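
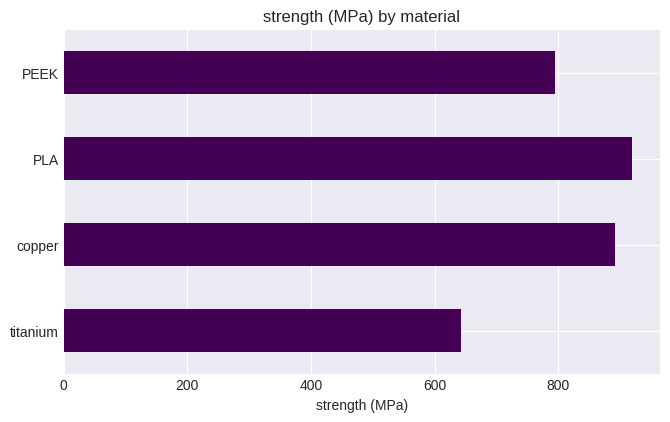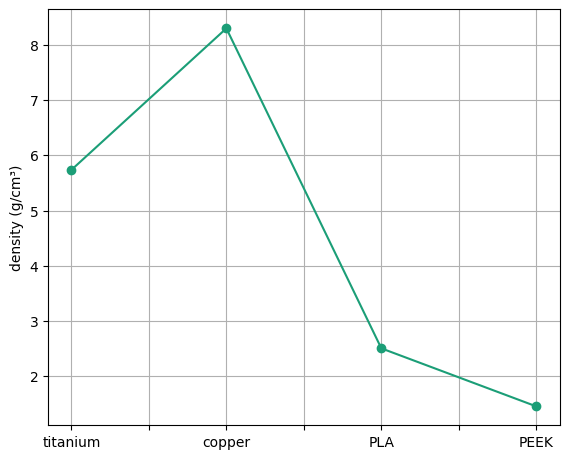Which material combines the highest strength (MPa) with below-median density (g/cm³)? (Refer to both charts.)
PLA

Chart 2 median density (g/cm³) ≈ 4; below-median materials: PLA, PEEK. Among those, PLA has the highest strength (MPa) (≈ 900).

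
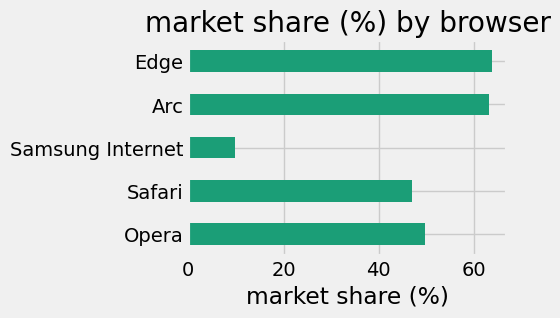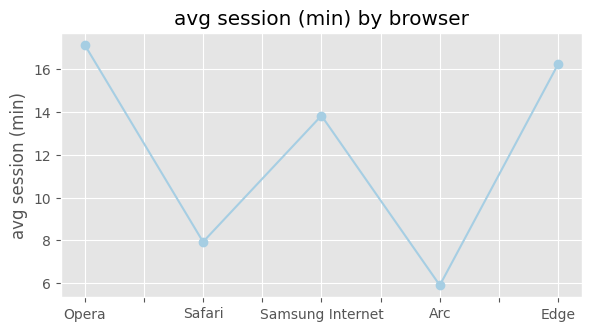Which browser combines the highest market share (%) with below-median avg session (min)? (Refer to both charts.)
Chart 2 median avg session (min) ≈ 14; below-median browsers: Safari, Arc. Among those, Arc has the highest market share (%) (≈ 60).

Arc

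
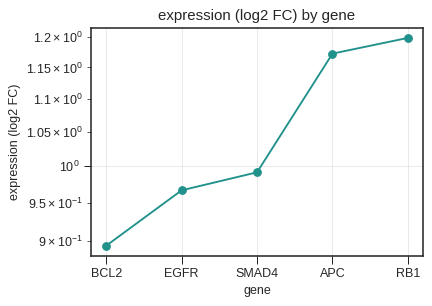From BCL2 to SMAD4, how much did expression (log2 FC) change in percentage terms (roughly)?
BCL2 ≈ 0.90, SMAD4 ≈ 1.00; (1.00 − 0.90) / 0.90 ≈ +11.1%.

≈ +11.1%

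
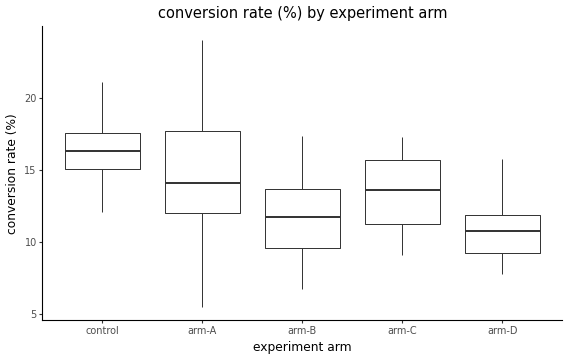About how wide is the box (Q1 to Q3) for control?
Q3 ≈ 17.5, Q1 ≈ 15.0; IQR ≈ 2.5.

≈ 2.5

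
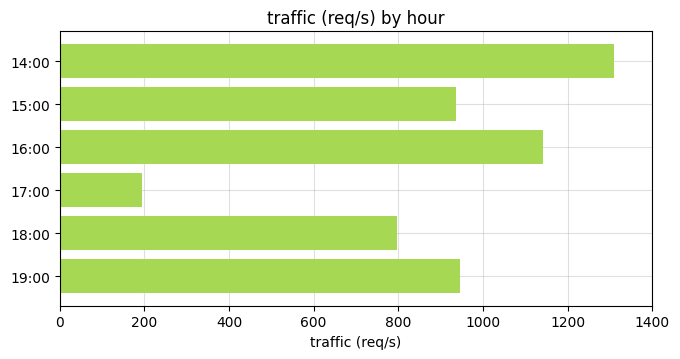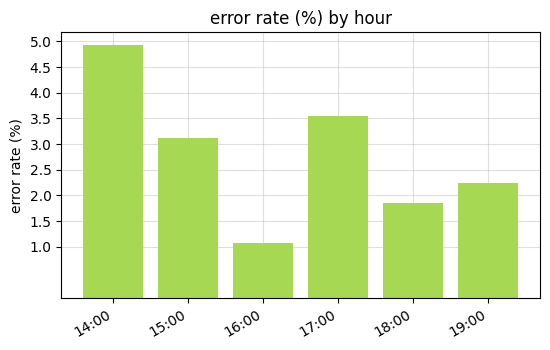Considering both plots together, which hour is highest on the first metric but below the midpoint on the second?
Chart 2 median error rate (%) ≈ 2.5; below-median hours: 16:00, 18:00, 19:00. Among those, 16:00 has the highest traffic (req/s) (≈ 1200).

16:00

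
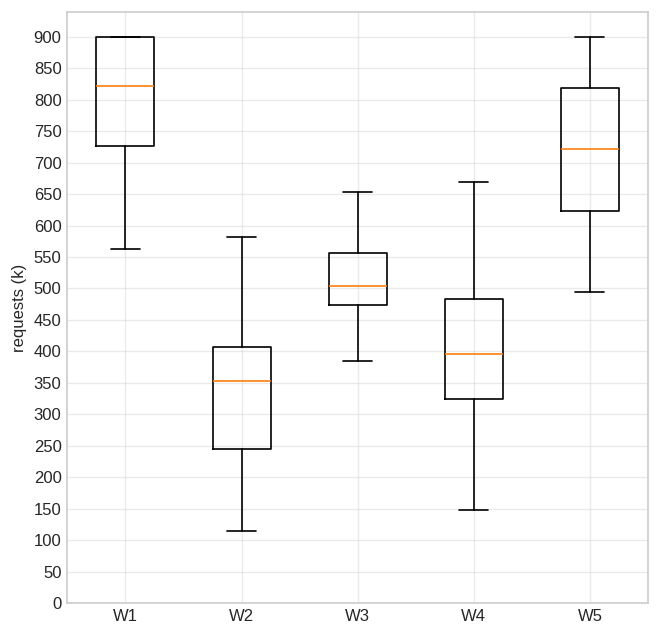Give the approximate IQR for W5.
Q3 ≈ 800, Q1 ≈ 600; IQR ≈ 200.

≈ 200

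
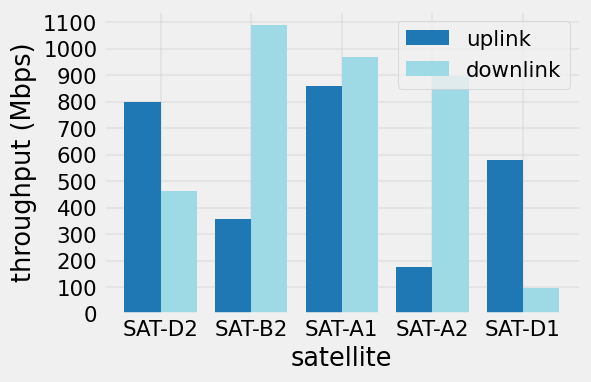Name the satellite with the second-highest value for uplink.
SAT-D2

Top 3 for uplink: SAT-A1 ≈ 900, SAT-D2 ≈ 800, SAT-D1 ≈ 600.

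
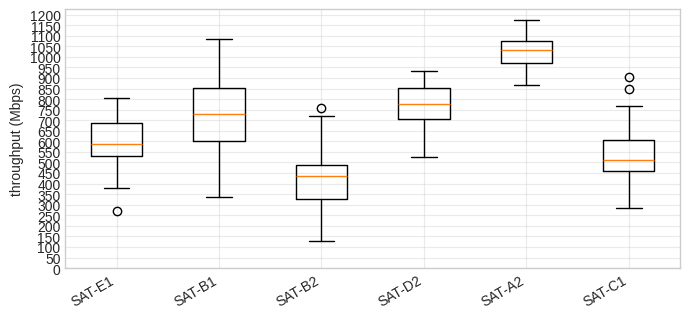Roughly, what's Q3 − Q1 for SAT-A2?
≈ 100

Q3 ≈ 1050, Q1 ≈ 950; IQR ≈ 100.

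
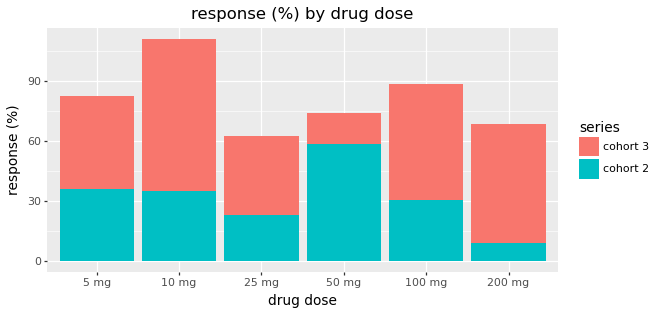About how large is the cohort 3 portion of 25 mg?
≈ 40

cohort 3 top ≈ 60, bottom ≈ 20; segment ≈ 40.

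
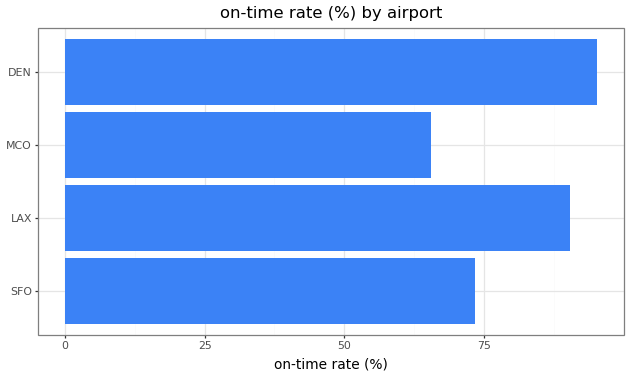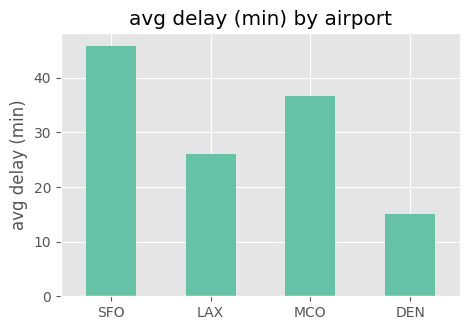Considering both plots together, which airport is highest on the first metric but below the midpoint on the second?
DEN

Chart 2 median avg delay (min) ≈ 30; below-median airports: LAX, DEN. Among those, DEN has the highest on-time rate (%) (≈ 100).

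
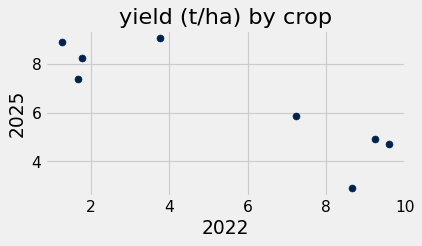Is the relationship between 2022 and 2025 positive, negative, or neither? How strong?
Points are negatively correlated; strong (|r| ≈ 0.9).

negative, strong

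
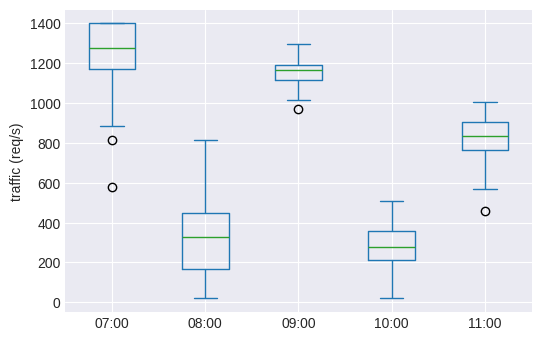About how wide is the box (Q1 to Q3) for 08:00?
≈ 300

Q3 ≈ 500, Q1 ≈ 200; IQR ≈ 300.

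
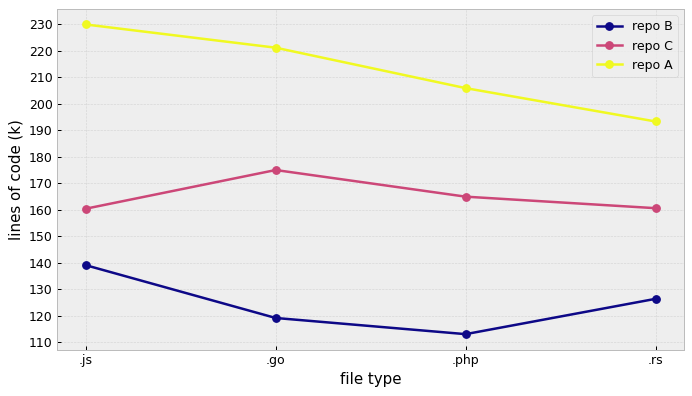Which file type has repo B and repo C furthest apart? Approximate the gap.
.go: repo B ≈ 120, repo C ≈ 180 → gap ≈ 60. Next-largest (.php) is only ≈ 50.

.go, ≈ 60 k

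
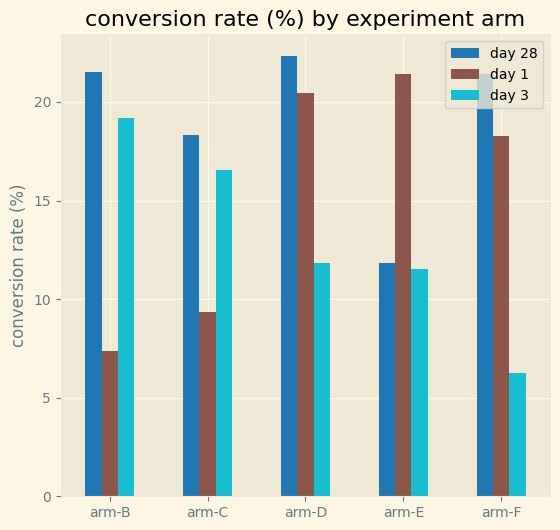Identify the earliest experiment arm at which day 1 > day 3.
arm-D

arm-C: day 1 ≈ 10 vs day 3 ≈ 16 (not yet); arm-D: day 1 ≈ 20 vs day 3 ≈ 12 (first crossover).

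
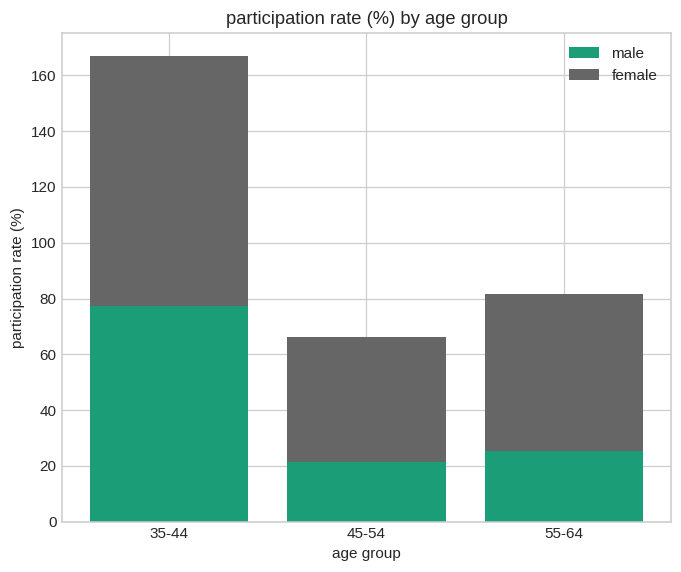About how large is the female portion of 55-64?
female top ≈ 80, bottom ≈ 20; segment ≈ 60.

≈ 60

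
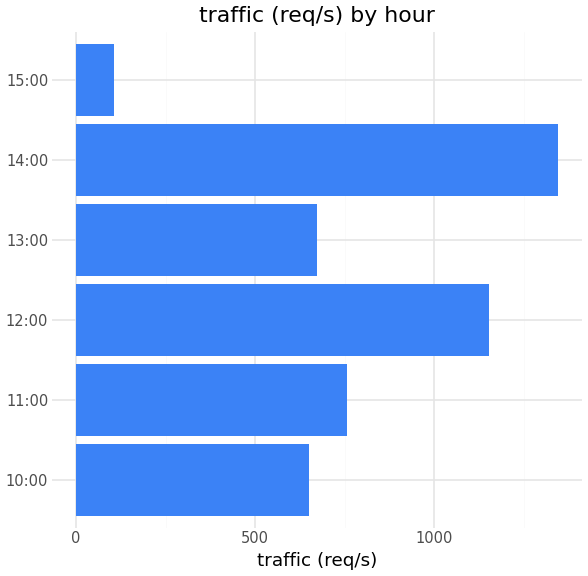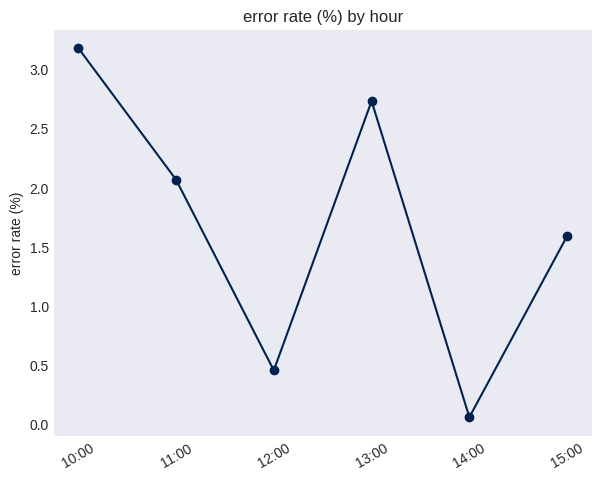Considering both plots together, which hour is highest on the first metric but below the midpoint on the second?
14:00

Chart 2 median error rate (%) ≈ 2; below-median hours: 12:00, 14:00, 15:00. Among those, 14:00 has the highest traffic (req/s) (≈ 1400).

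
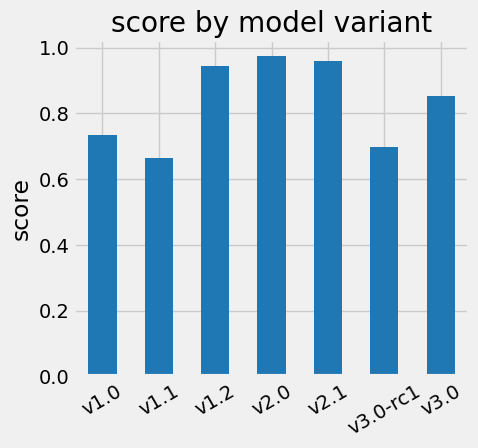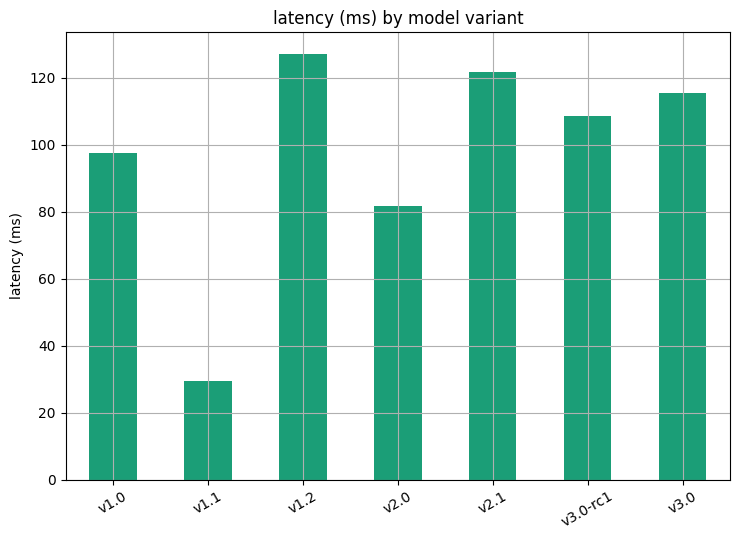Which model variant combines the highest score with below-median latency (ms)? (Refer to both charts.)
Chart 2 median latency (ms) ≈ 100; below-median model variants: v1.0, v1.1, v2.0. Among those, v2.0 has the highest score (≈ 1).

v2.0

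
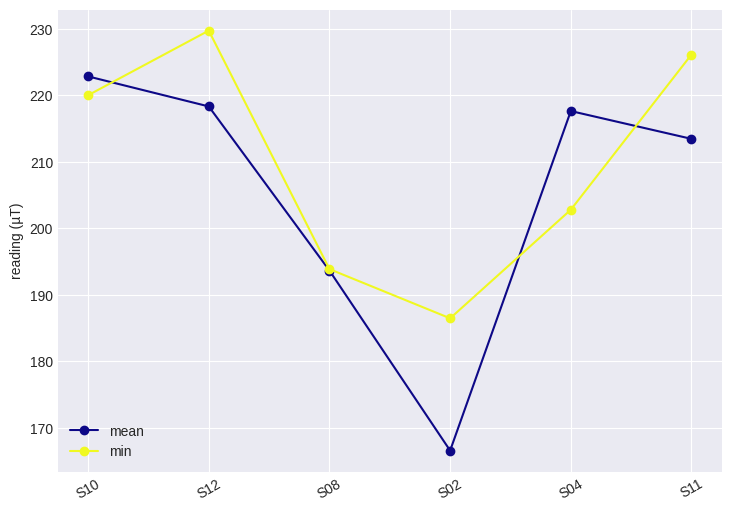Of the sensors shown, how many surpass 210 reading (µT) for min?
Above 210: S10, S12, S11.

3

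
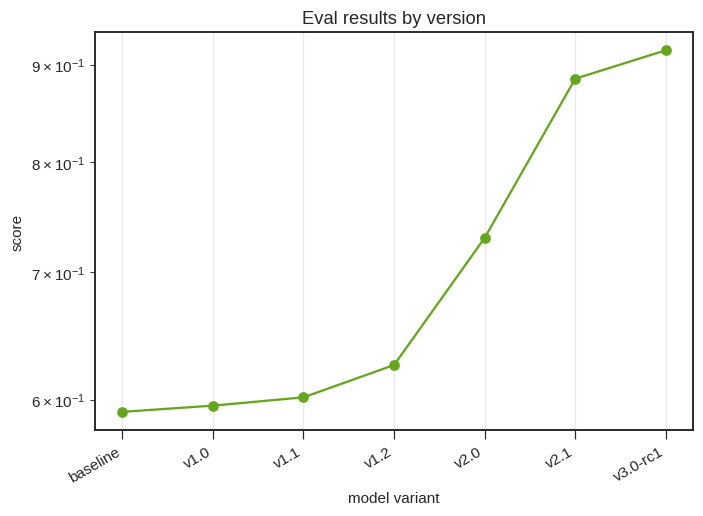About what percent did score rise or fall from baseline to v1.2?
≈ +8.3%

baseline ≈ 0.60, v1.2 ≈ 0.65; (0.65 − 0.60) / 0.60 ≈ +8.3%.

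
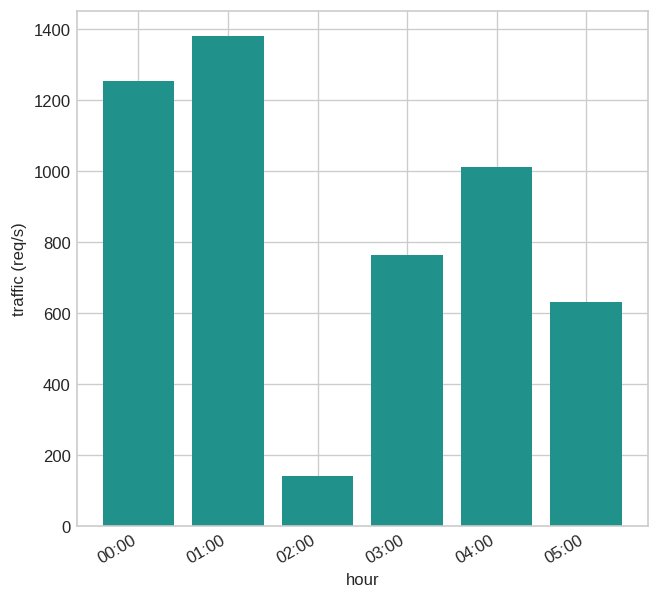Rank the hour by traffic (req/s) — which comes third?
04:00

Top 4: 01:00 ≈ 1400, 00:00 ≈ 1200, 04:00 ≈ 1000, 03:00 ≈ 800.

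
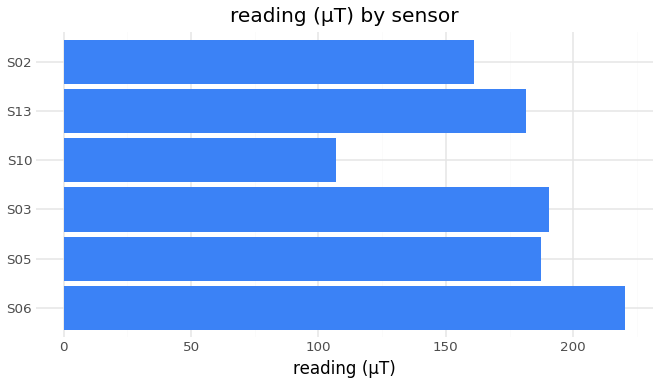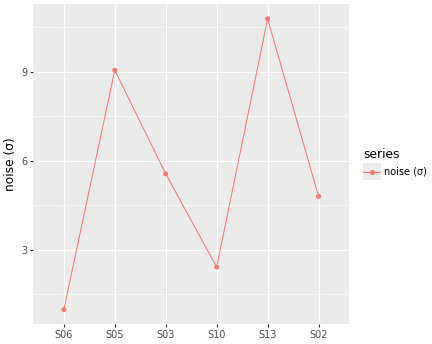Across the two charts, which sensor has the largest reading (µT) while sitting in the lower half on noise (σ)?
S06

Chart 2 median noise (σ) ≈ 5; below-median sensors: S06, S10, S02. Among those, S06 has the highest reading (µT) (≈ 225).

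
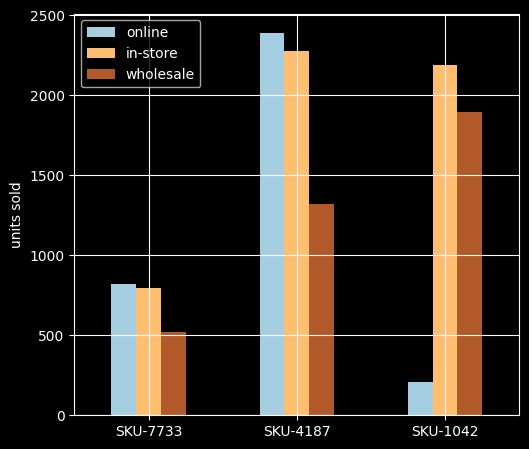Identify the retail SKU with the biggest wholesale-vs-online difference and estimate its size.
SKU-1042, ≈ 1600

SKU-1042: wholesale ≈ 1800, online ≈ 200 → gap ≈ 1600. Next-largest (SKU-4187) is only ≈ 1000.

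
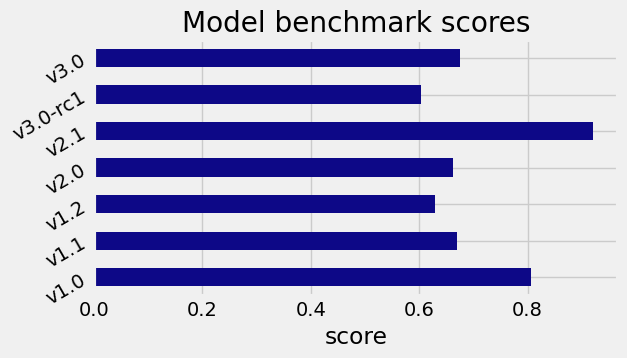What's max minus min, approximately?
Max v2.1 ≈ 0.9, min v3.0-rc1 ≈ 0.6; range ≈ 0.3.

≈ 0.3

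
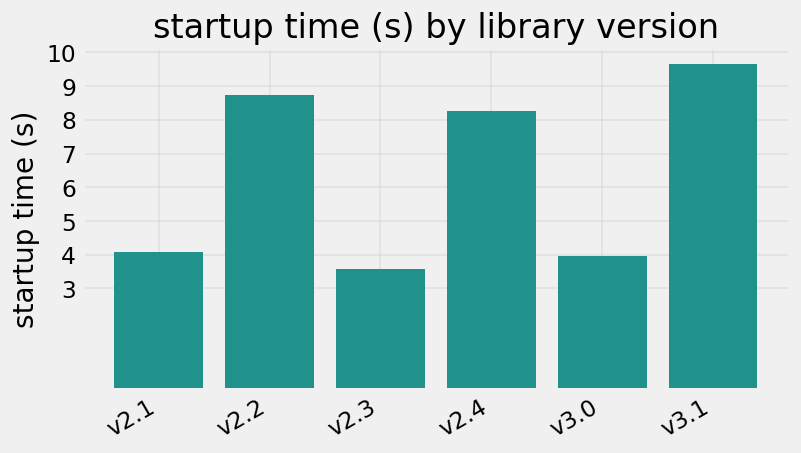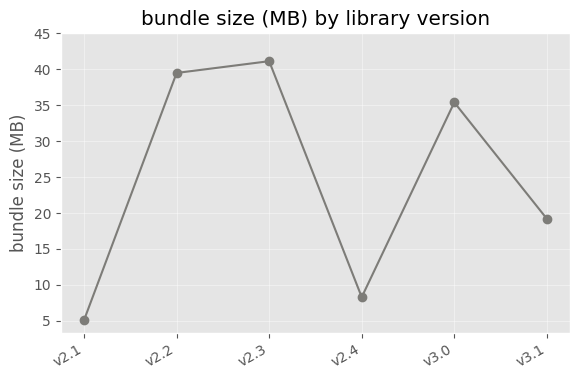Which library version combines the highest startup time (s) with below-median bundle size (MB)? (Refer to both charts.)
Chart 2 median bundle size (MB) ≈ 25; below-median library versions: v2.1, v2.4, v3.1. Among those, v3.1 has the highest startup time (s) (≈ 10).

v3.1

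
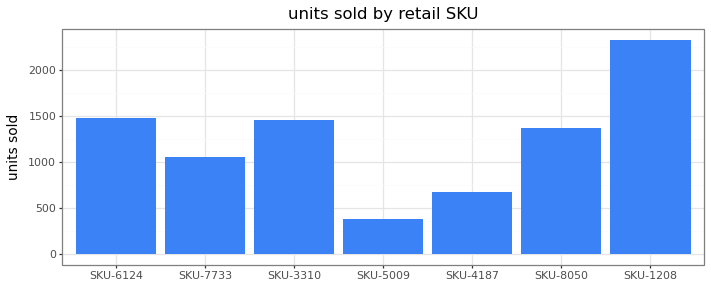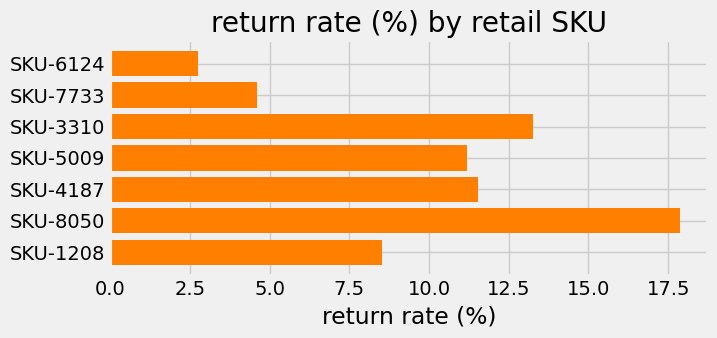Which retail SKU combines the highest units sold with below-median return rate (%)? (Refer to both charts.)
Chart 2 median return rate (%) ≈ 12; below-median retail SKUs: SKU-6124, SKU-7733, SKU-1208. Among those, SKU-1208 has the highest units sold (≈ 2500).

SKU-1208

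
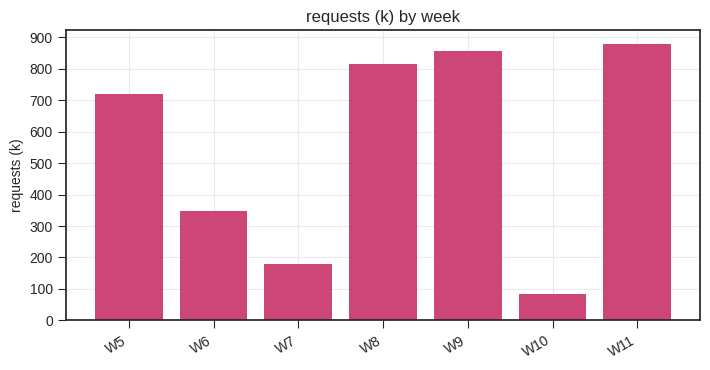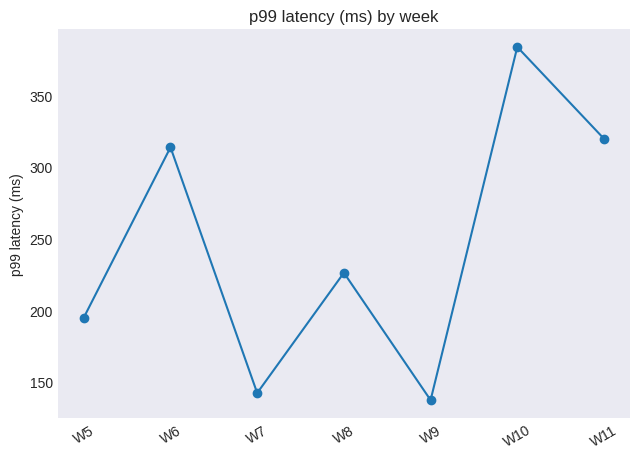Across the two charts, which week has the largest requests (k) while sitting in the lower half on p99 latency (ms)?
Chart 2 median p99 latency (ms) ≈ 250; below-median weeks: W5, W7, W9. Among those, W9 has the highest requests (k) (≈ 900).

W9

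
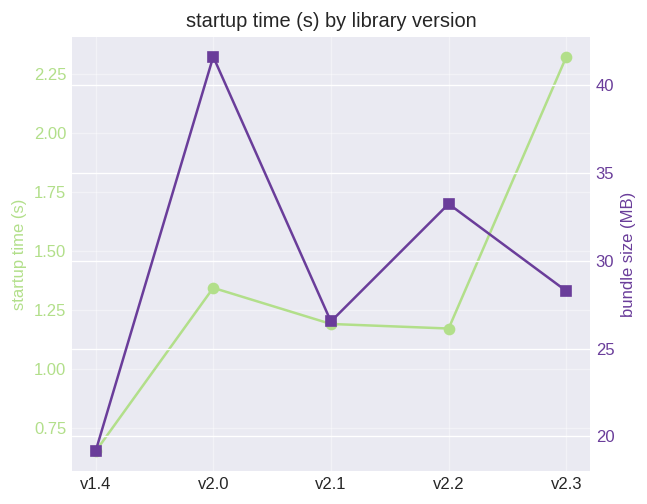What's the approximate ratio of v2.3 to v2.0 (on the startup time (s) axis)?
≈ 1.71×

v2.3 ≈ 2.4, v2.0 ≈ 1.4; 2.4/1.4 ≈ 1.71.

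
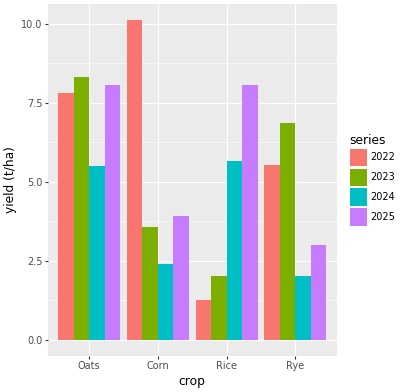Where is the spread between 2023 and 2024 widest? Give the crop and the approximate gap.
Rye, ≈ 5 t/ha

Rye: 2023 ≈ 7, 2024 ≈ 2 → gap ≈ 5. Next-largest (Rice) is only ≈ 4.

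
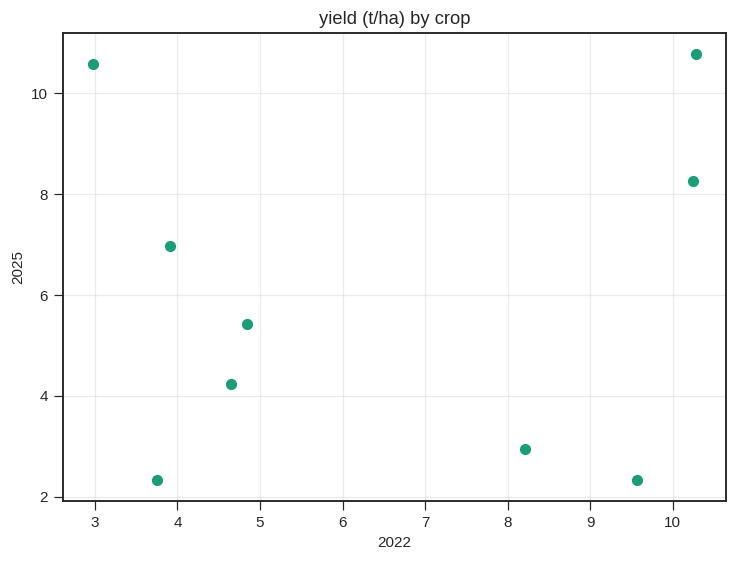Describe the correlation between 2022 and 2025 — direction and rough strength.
no clear correlation

Points are roughly uncorrelated; weak (|r| ≈ 0.1).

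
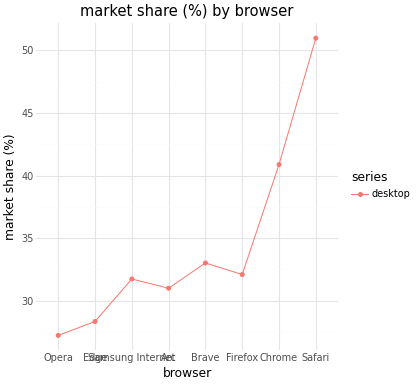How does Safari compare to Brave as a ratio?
Safari ≈ 50, Brave ≈ 34; 50/34 ≈ 1.47.

≈ 1.47×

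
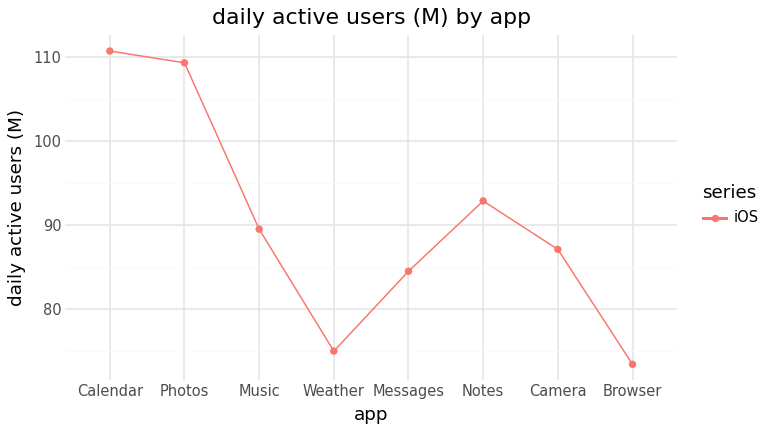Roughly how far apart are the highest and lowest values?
≈ 35

Max Calendar ≈ 110, min Browser ≈ 75; range ≈ 35.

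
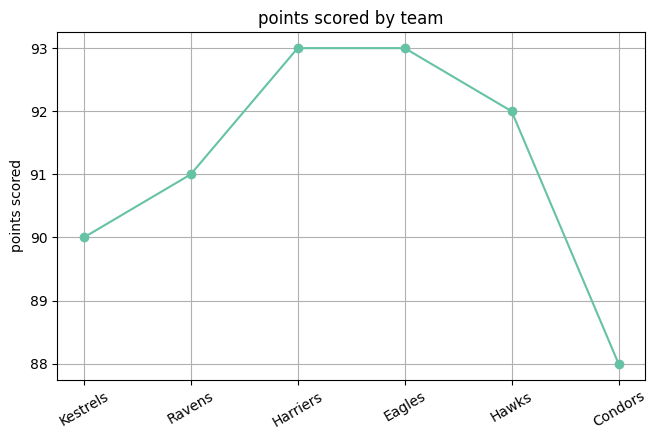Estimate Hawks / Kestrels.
Hawks ≈ 92.0, Kestrels ≈ 90.0; 92.0/90.0 ≈ 1.02.

≈ 1.02×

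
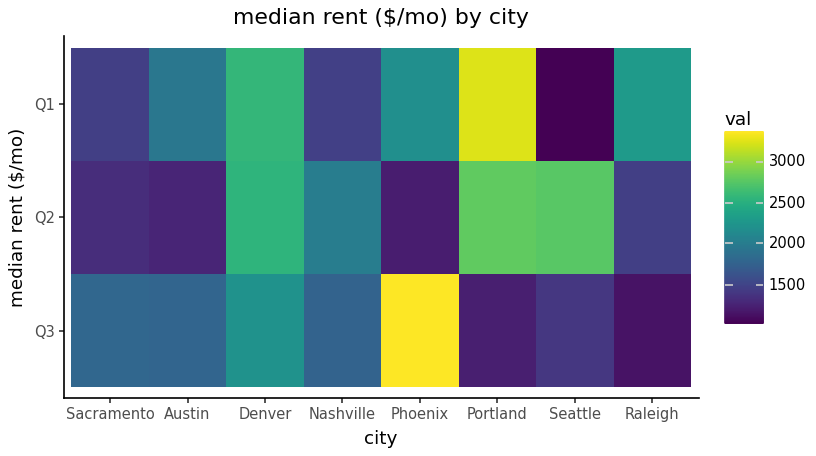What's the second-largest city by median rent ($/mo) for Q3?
Denver

Top 3 for Q3: Phoenix ≈ 3400, Denver ≈ 2200, Sacramento ≈ 1800.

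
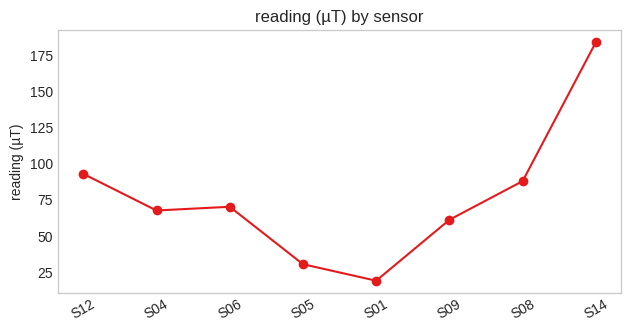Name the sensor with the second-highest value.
Top 3: S14 ≈ 180, S12 ≈ 100, S08 ≈ 80.

S12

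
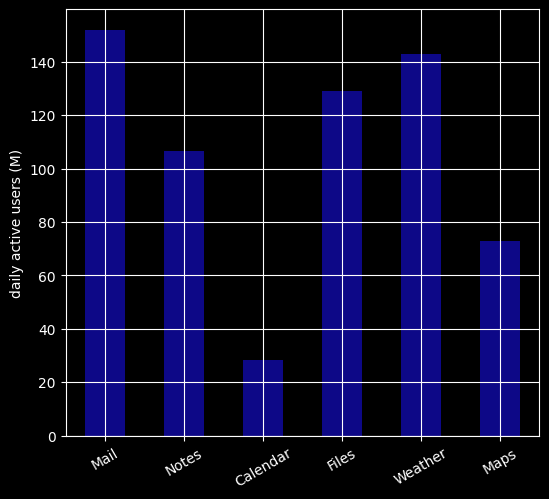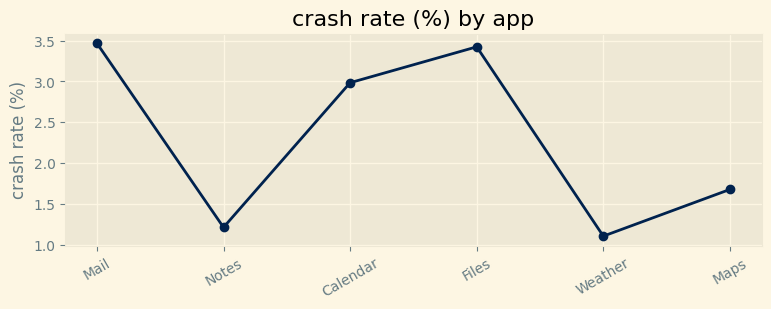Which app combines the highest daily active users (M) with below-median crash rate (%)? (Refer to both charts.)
Weather

Chart 2 median crash rate (%) ≈ 2.5; below-median apps: Notes, Weather, Maps. Among those, Weather has the highest daily active users (M) (≈ 140).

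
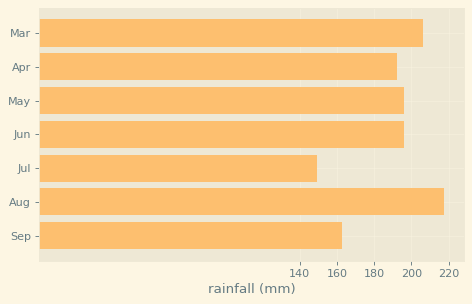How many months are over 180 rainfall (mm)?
5

Above 180: Mar, Apr, May, Jun, Aug.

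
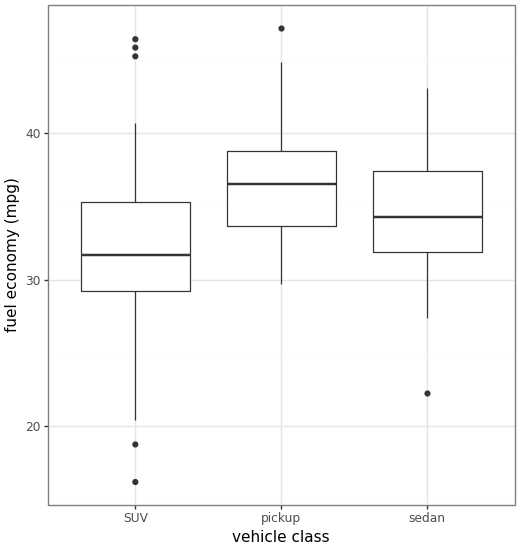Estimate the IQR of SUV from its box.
≈ 6

Q3 ≈ 35, Q1 ≈ 29; IQR ≈ 6.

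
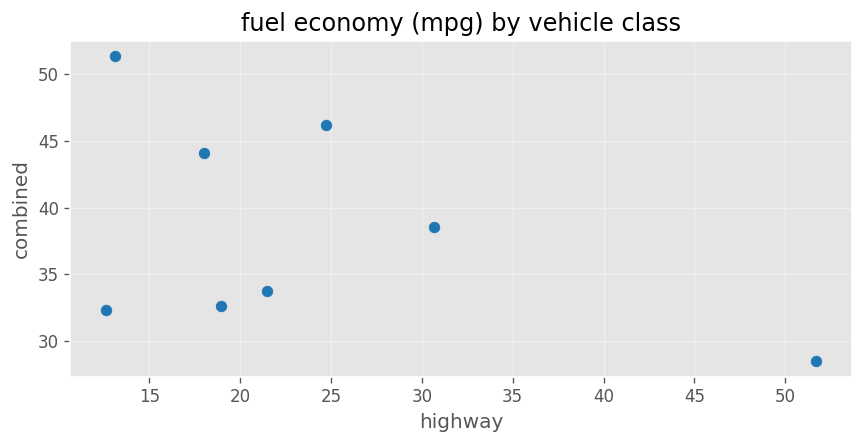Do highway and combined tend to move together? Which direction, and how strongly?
Points are negatively correlated; moderate (|r| ≈ 0.5).

negative, moderate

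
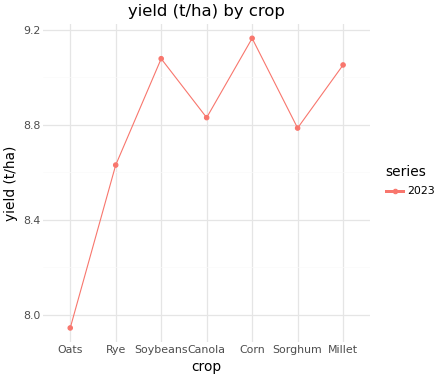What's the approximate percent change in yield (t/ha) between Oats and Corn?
Oats ≈ 8.0, Corn ≈ 9.2; (9.2 − 8.0) / 8.0 ≈ +15%.

≈ +15%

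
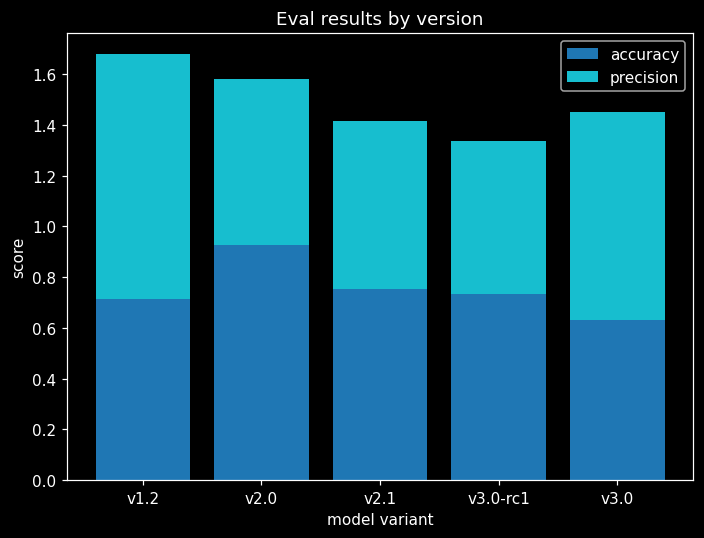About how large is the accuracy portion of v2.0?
accuracy top ≈ 1.0, bottom ≈ 0.0; segment ≈ 1.0.

≈ 1.0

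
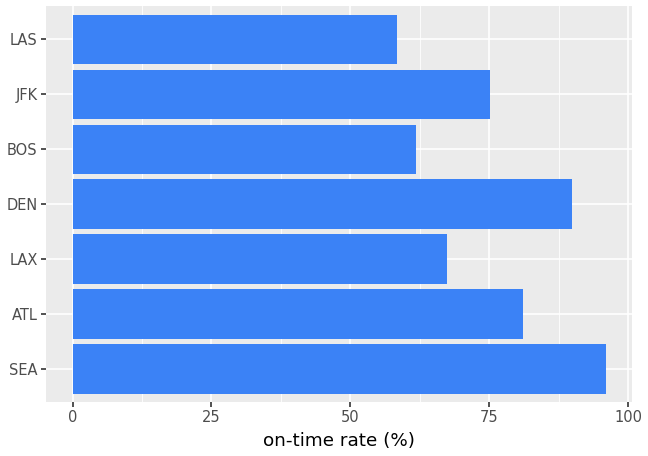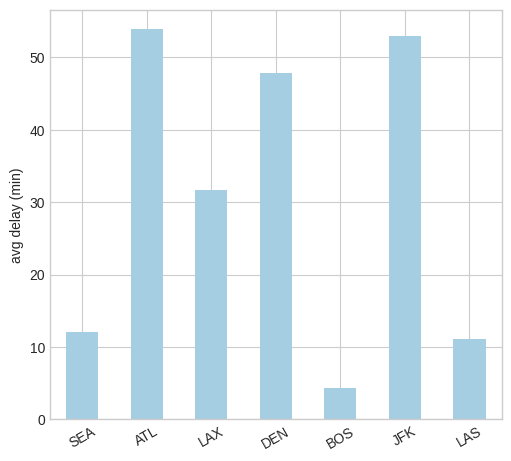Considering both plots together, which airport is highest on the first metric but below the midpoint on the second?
Chart 2 median avg delay (min) ≈ 30; below-median airports: SEA, BOS, LAS. Among those, SEA has the highest on-time rate (%) (≈ 100).

SEA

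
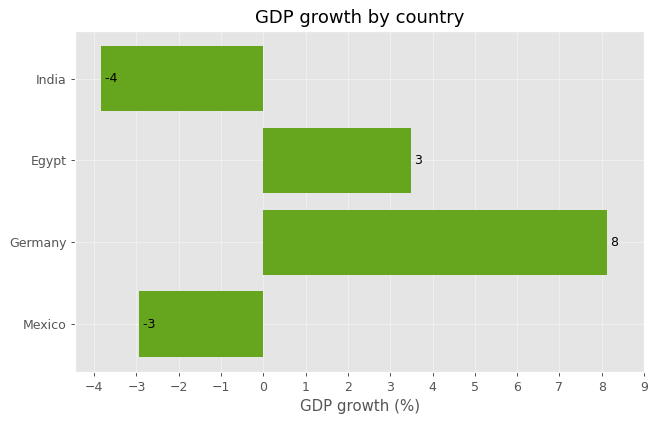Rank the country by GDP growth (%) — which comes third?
Mexico

Top 4: Germany ≈ 8, Egypt ≈ 3, Mexico ≈ -3, India ≈ -4.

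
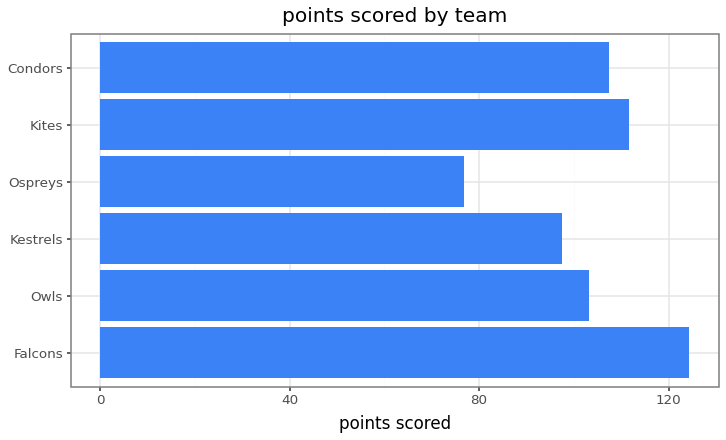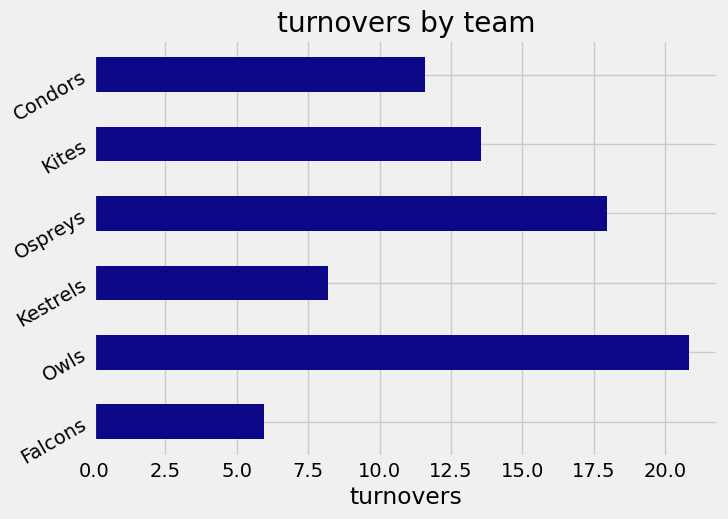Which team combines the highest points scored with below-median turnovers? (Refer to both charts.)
Chart 2 median turnovers ≈ 12; below-median teams: Falcons, Kestrels, Condors. Among those, Falcons has the highest points scored (≈ 120).

Falcons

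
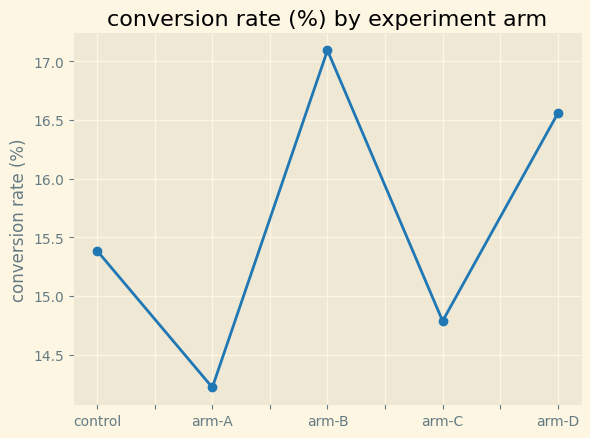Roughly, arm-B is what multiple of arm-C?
≈ 1.13×

arm-B ≈ 17.0, arm-C ≈ 15.0; 17.0/15.0 ≈ 1.13.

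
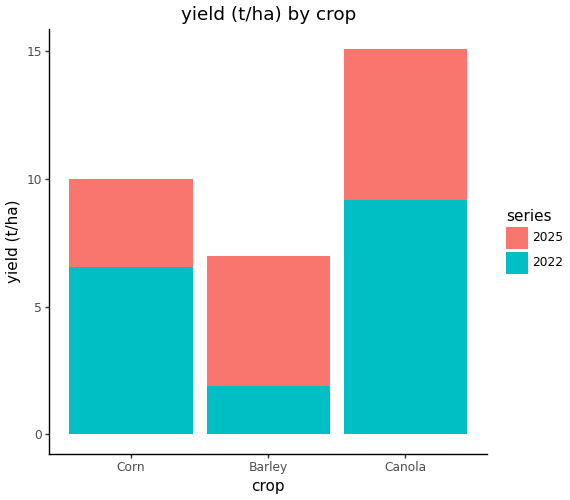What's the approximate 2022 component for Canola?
2022 top ≈ 10, bottom ≈ 0; segment ≈ 10.

≈ 10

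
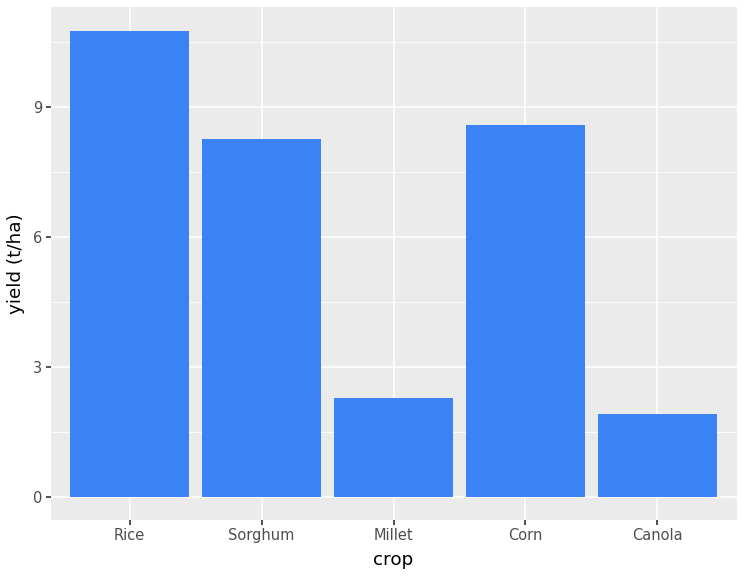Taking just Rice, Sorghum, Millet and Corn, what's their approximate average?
(11 + 8 + 2 + 9) / 4 ≈ 8.

≈ 8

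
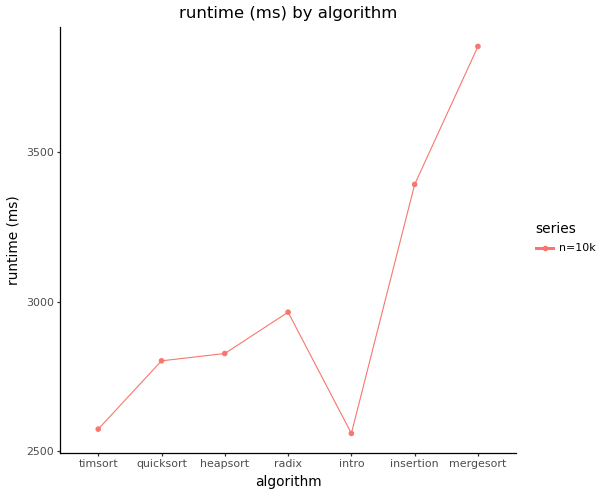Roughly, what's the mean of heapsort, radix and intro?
≈ 2800

(2800 + 3000 + 2600) / 3 ≈ 2800.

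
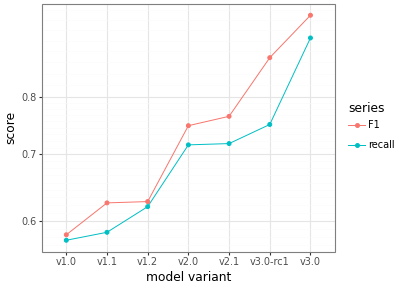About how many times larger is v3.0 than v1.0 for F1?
v3.0 ≈ 0.95, v1.0 ≈ 0.60; 0.95/0.60 ≈ 1.58.

≈ 1.58×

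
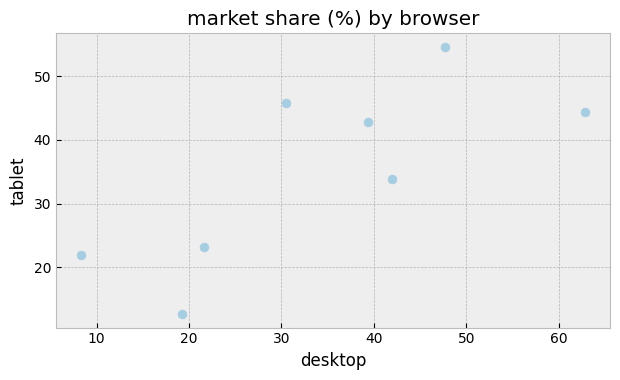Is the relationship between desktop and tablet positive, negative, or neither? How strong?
Points are positively correlated; strong (|r| ≈ 0.8).

positive, strong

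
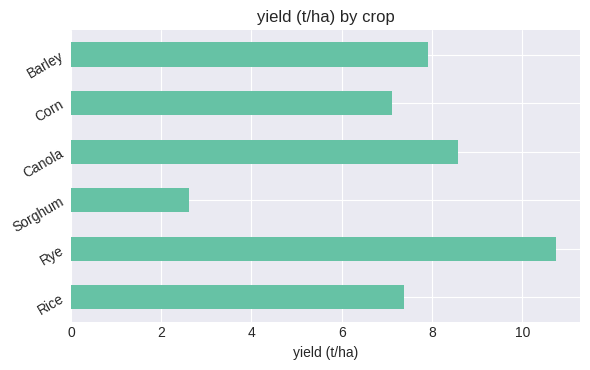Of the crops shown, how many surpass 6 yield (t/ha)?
Above 6: Rice, Rye, Canola, Corn, Barley.

5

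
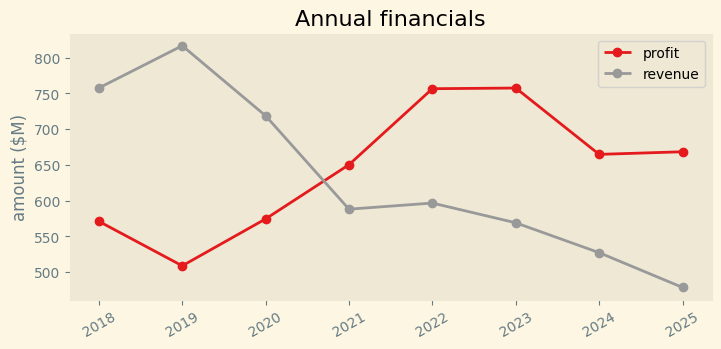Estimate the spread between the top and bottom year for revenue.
≈ 300

Max 2019 ≈ 800, min 2025 ≈ 500; range ≈ 300.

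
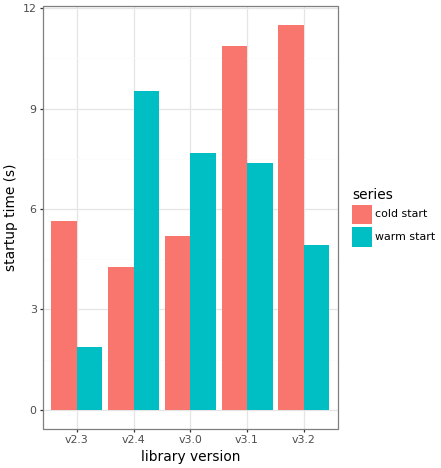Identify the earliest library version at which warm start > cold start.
v2.4

v2.3: warm start ≈ 2 vs cold start ≈ 6 (not yet); v2.4: warm start ≈ 10 vs cold start ≈ 4 (first crossover).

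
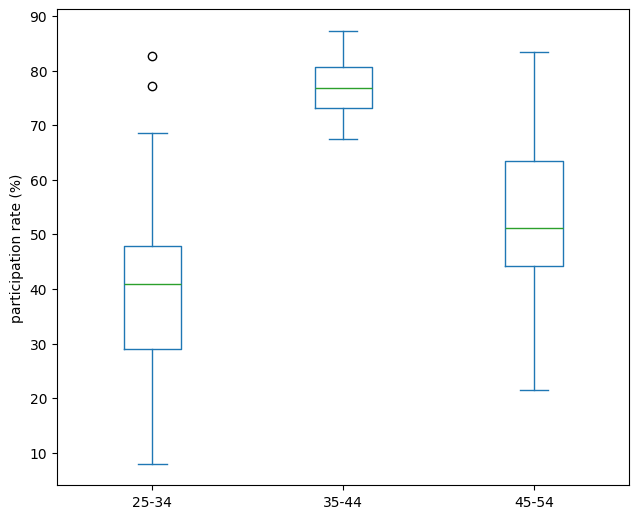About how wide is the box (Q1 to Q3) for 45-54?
Q3 ≈ 65, Q1 ≈ 45; IQR ≈ 20.

≈ 20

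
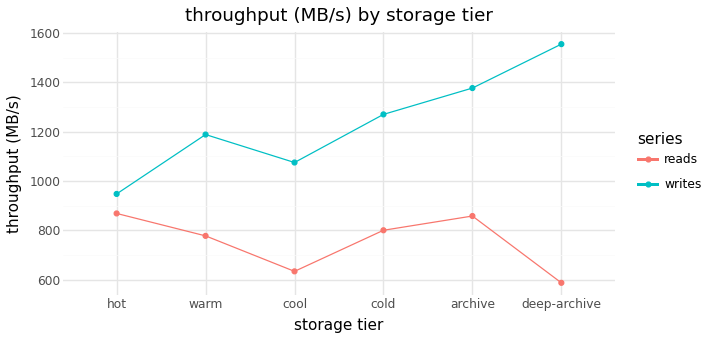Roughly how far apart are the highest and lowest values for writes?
Max deep-archive ≈ 1600, min hot ≈ 900; range ≈ 700.

≈ 700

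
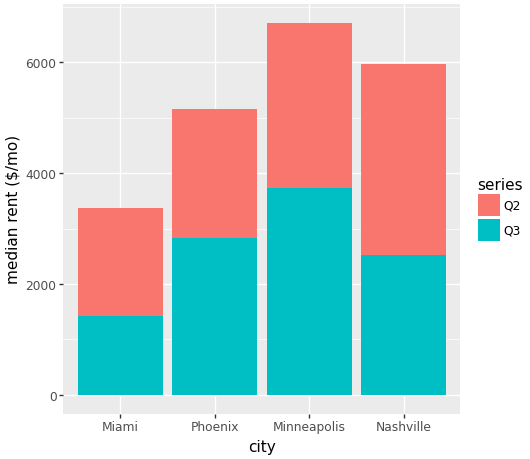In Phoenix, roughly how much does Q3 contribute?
Q3 top ≈ 3000, bottom ≈ 0; segment ≈ 3000.

≈ 3000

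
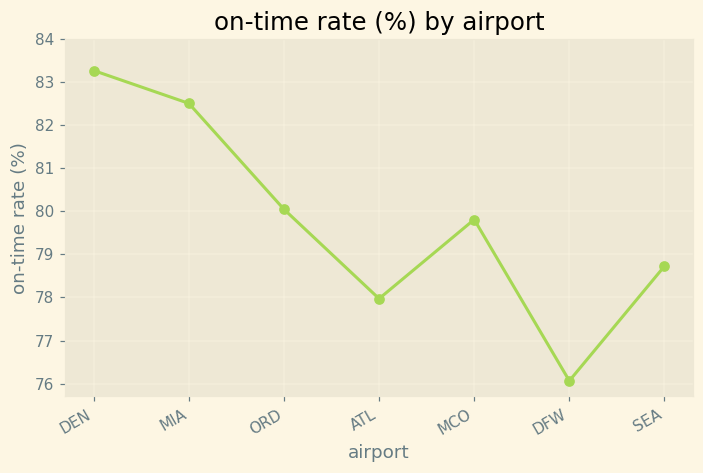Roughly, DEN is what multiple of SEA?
≈ 1.05×

DEN ≈ 83, SEA ≈ 79; 83/79 ≈ 1.05.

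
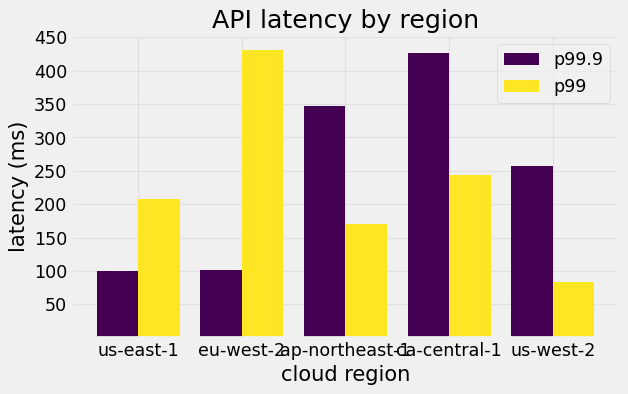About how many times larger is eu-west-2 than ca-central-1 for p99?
eu-west-2 ≈ 450, ca-central-1 ≈ 250; 450/250 ≈ 1.8.

≈ 1.8×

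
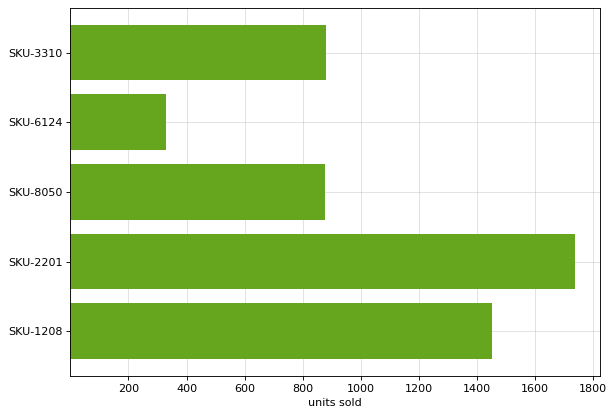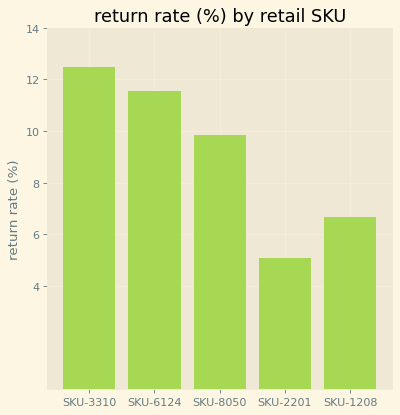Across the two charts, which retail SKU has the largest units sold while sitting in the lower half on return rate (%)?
SKU-2201

Chart 2 median return rate (%) ≈ 10; below-median retail SKUs: SKU-2201, SKU-1208. Among those, SKU-2201 has the highest units sold (≈ 1800).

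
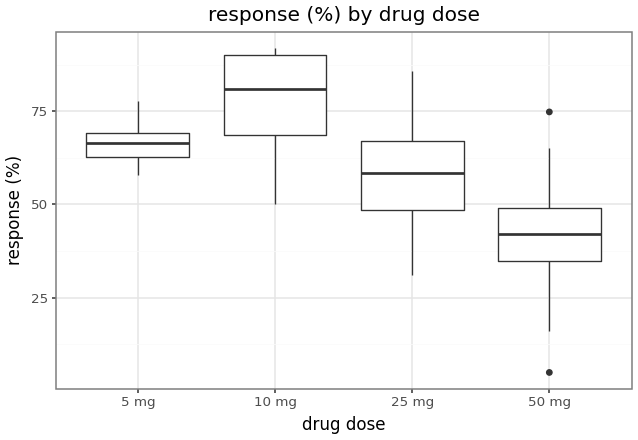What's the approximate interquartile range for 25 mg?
≈ 15

Q3 ≈ 65, Q1 ≈ 50; IQR ≈ 15.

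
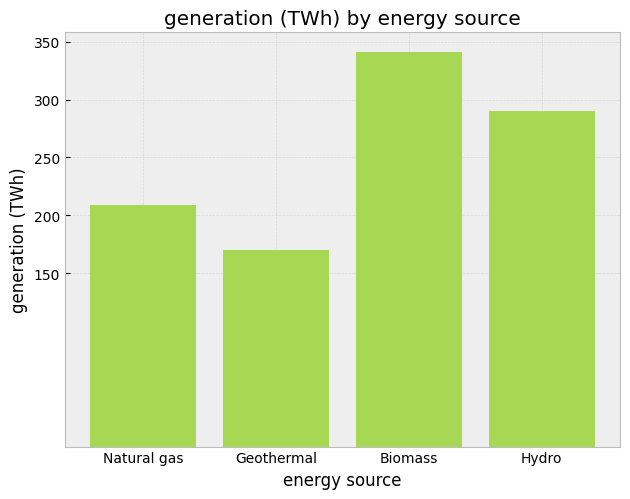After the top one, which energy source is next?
Top 3: Biomass ≈ 350, Hydro ≈ 300, Natural gas ≈ 200.

Hydro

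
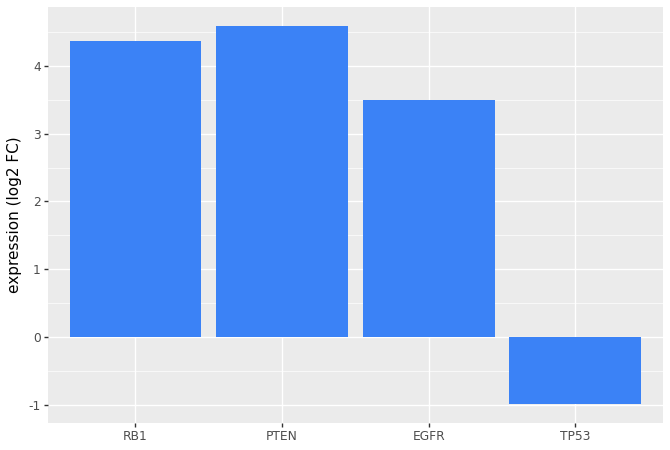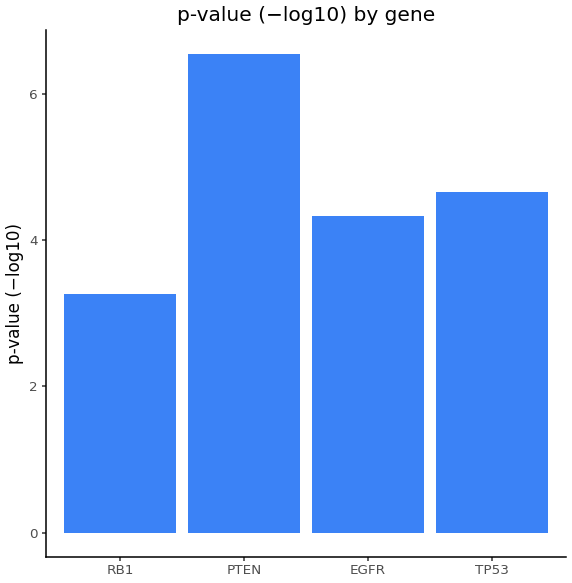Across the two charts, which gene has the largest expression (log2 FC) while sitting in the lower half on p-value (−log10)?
RB1

Chart 2 median p-value (−log10) ≈ 4; below-median genes: RB1, EGFR. Among those, RB1 has the highest expression (log2 FC) (≈ 4.5).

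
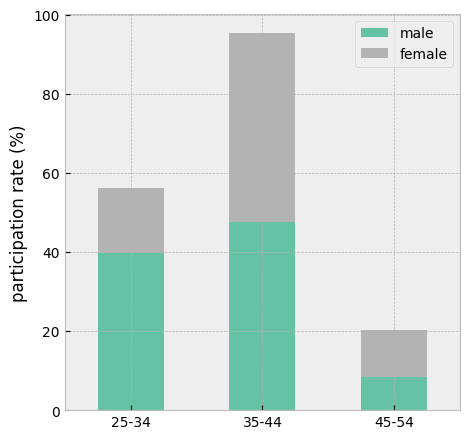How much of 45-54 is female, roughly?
≈ 10

female top ≈ 20, bottom ≈ 10; segment ≈ 10.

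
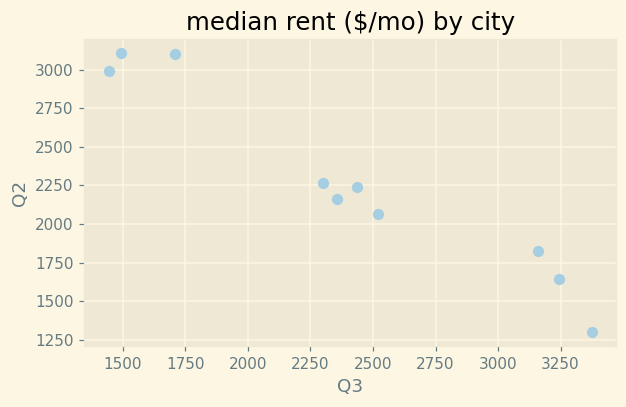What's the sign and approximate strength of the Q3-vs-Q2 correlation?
Points are negatively correlated; strong (|r| ≈ 1.0).

negative, strong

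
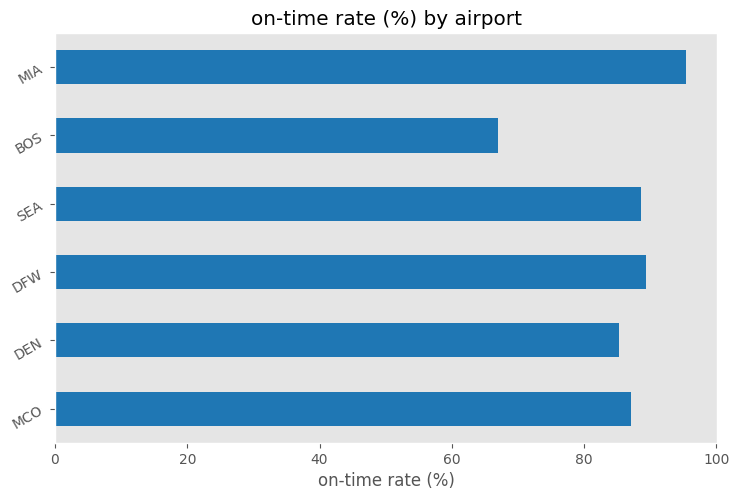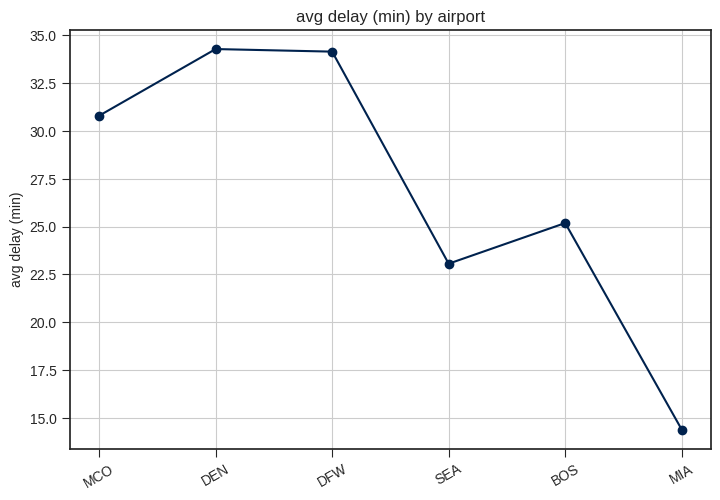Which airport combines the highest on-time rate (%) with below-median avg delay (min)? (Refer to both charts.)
Chart 2 median avg delay (min) ≈ 30; below-median airports: SEA, BOS, MIA. Among those, MIA has the highest on-time rate (%) (≈ 100).

MIA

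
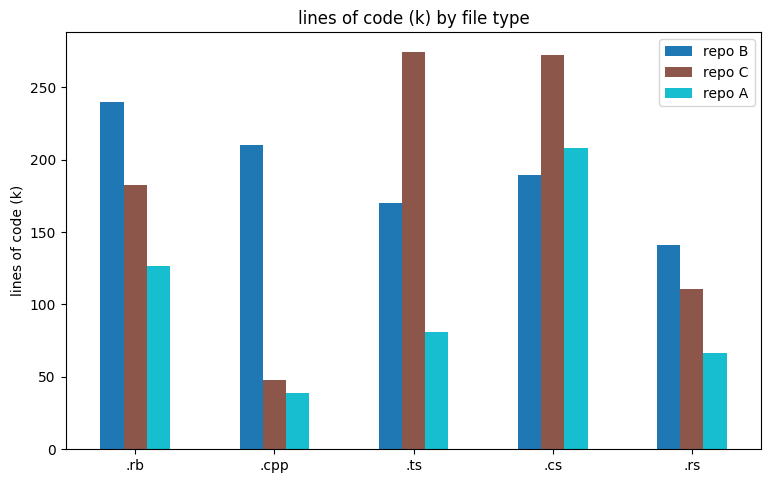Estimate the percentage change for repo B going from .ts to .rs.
.ts ≈ 175, .rs ≈ 150; (150 − 175) / 175 ≈ -14.3%.

≈ -14.3%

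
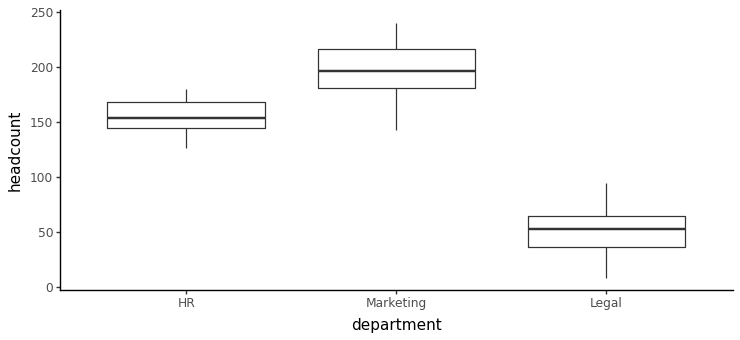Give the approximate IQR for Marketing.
Q3 ≈ 220, Q1 ≈ 180; IQR ≈ 40.

≈ 40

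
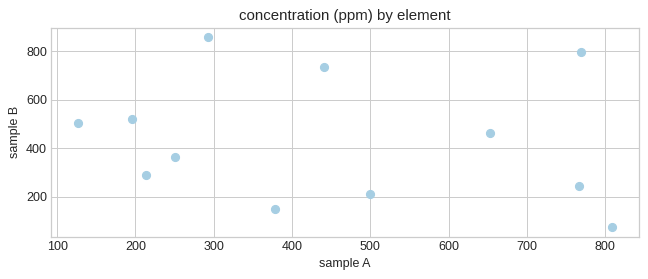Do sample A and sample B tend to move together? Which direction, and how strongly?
Points are roughly uncorrelated; weak (|r| ≈ 0.2).

no clear correlation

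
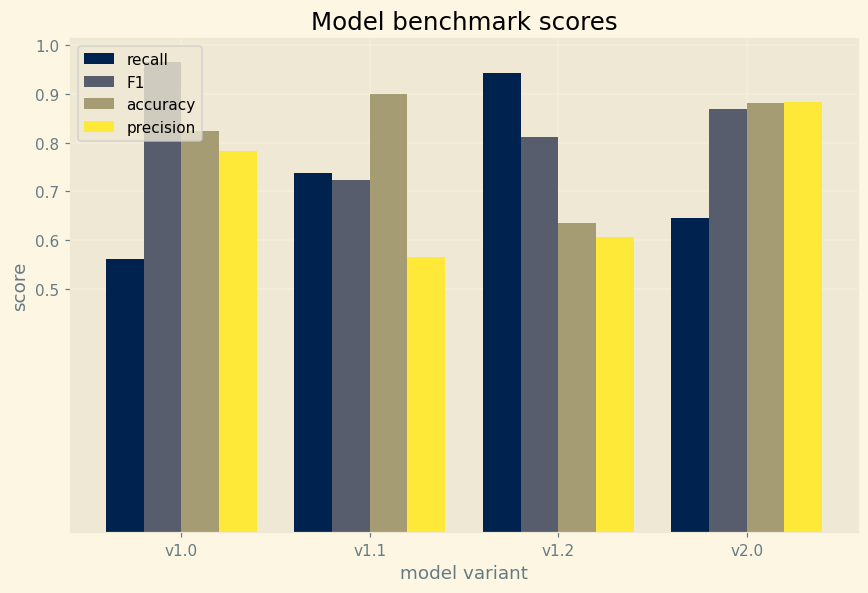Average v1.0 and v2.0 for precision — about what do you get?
(0.8 + 0.9) / 2 ≈ 0.85.

≈ 0.85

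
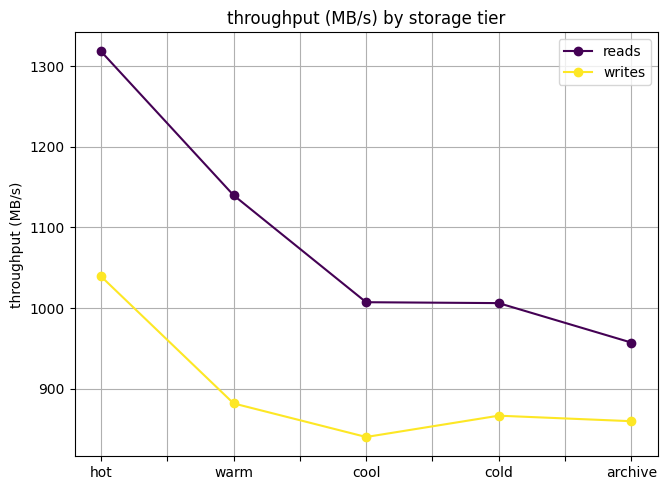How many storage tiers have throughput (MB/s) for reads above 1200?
1

Above 1200: hot.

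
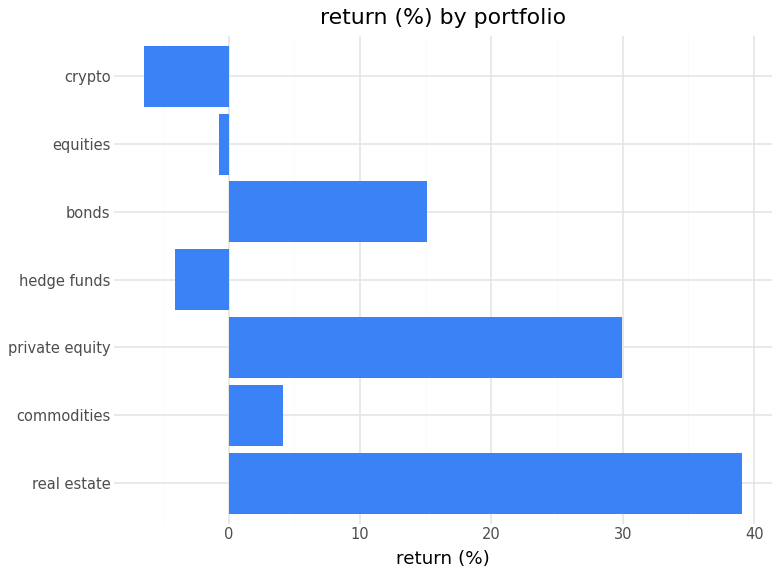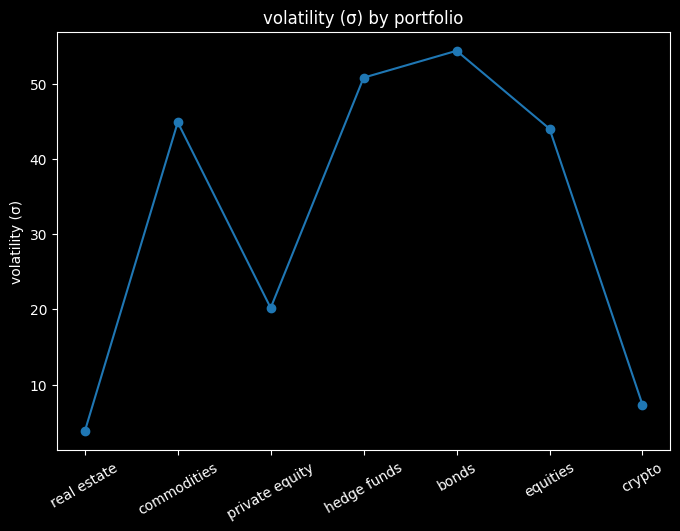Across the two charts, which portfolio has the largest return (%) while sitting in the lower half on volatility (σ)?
real estate

Chart 2 median volatility (σ) ≈ 45; below-median portfolios: real estate, private equity, crypto. Among those, real estate has the highest return (%) (≈ 40).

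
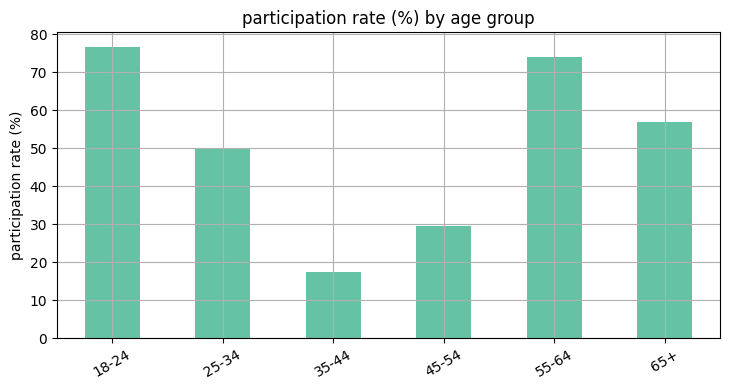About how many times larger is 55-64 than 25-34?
≈ 1.4×

55-64 ≈ 70, 25-34 ≈ 50; 70/50 ≈ 1.4.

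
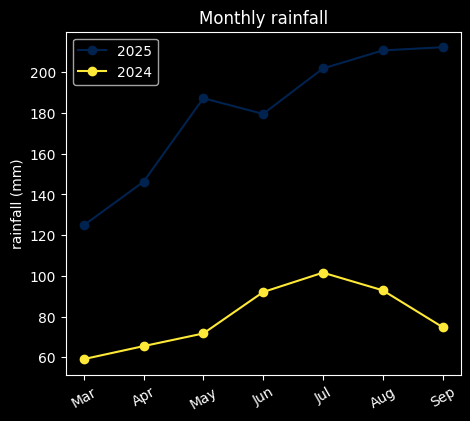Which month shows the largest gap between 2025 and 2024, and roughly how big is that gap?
Sep: 2025 ≈ 220, 2024 ≈ 80 → gap ≈ 140. Next-largest (Aug) is only ≈ 120.

Sep, ≈ 140 mm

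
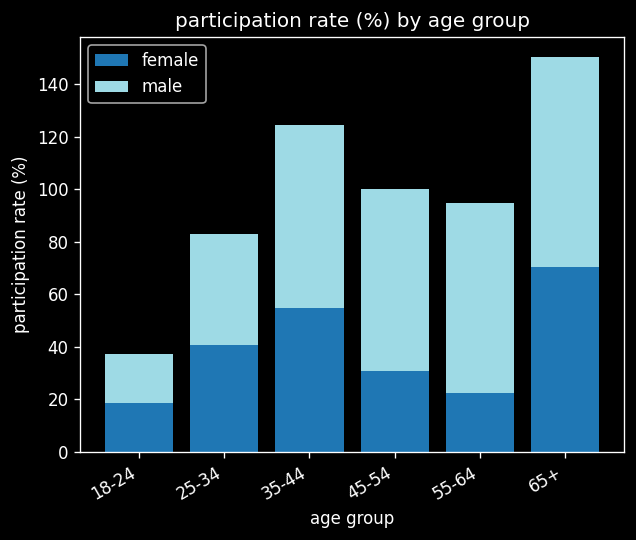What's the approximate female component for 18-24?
female top ≈ 20, bottom ≈ 0; segment ≈ 20.

≈ 20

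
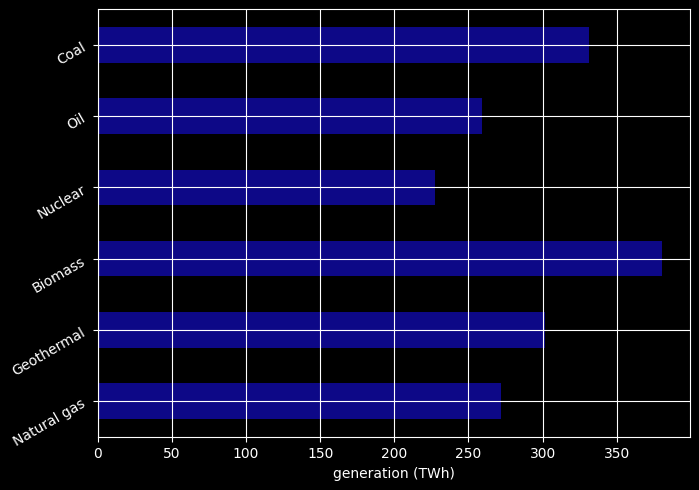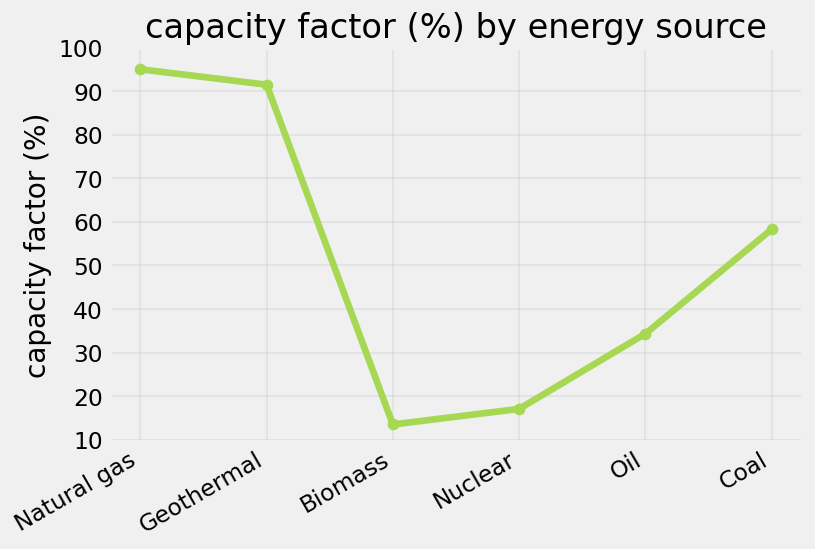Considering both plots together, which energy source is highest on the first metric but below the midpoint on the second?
Biomass

Chart 2 median capacity factor (%) ≈ 50; below-median energy sources: Biomass, Nuclear, Oil. Among those, Biomass has the highest generation (TWh) (≈ 400).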